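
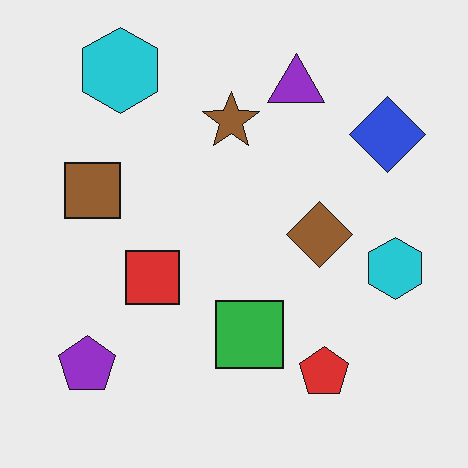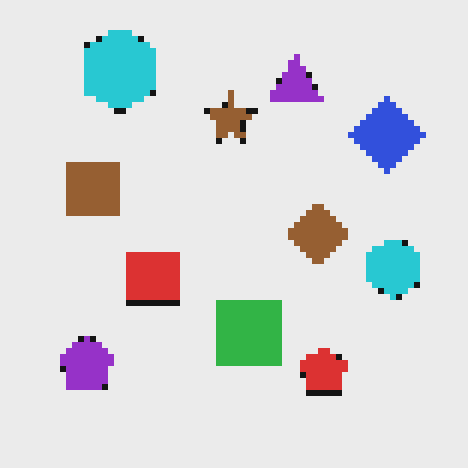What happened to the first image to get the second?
The transformation is: pixelated into visible square blocks.

Shapes are reduced to large square blocks; fine edges and outlines are lost — a downscale-then-upscale (mosaic) effect.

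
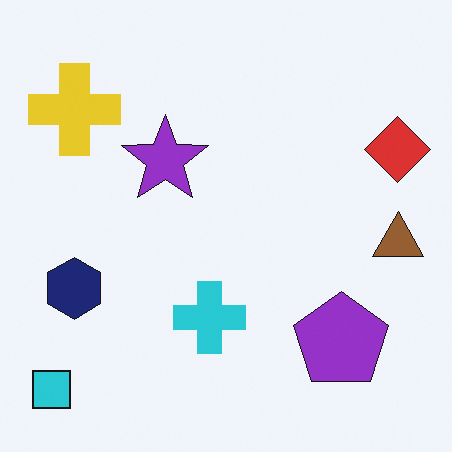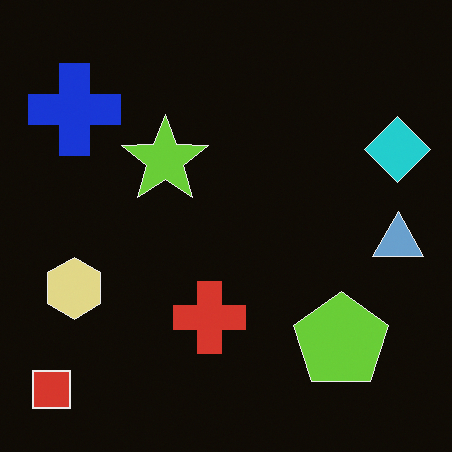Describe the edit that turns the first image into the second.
It was color-inverted (negative).

The light background has become dark and every shape's color is its complement — a photographic negative.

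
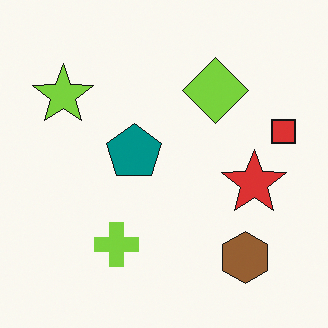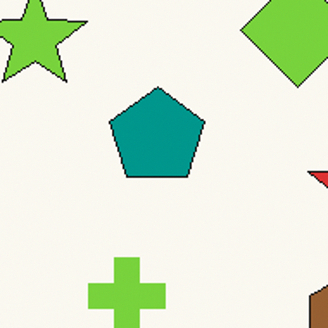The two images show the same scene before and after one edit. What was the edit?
It was cropped tightly and scaled back up.

The visible shapes are larger and the field of view is narrower; shapes near the original edges may be partly or wholly outside the frame — a crop-and-rescale.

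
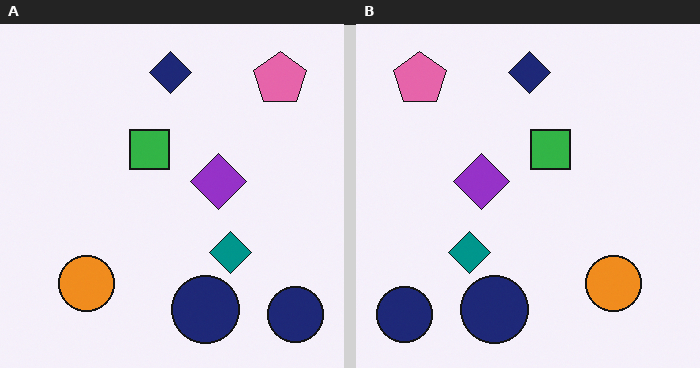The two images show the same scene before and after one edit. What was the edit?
It was flipped horizontally (left ↔ right).

The pink pentagon is in the top-right of the left (A) image and the top-left of the right (B) — shapes on opposite sides of the vertical midline have swapped in a mirror flip.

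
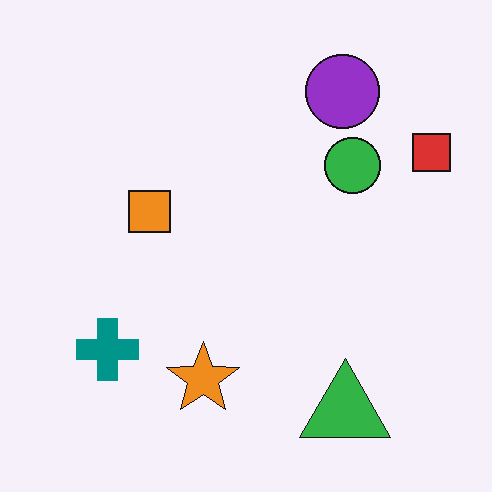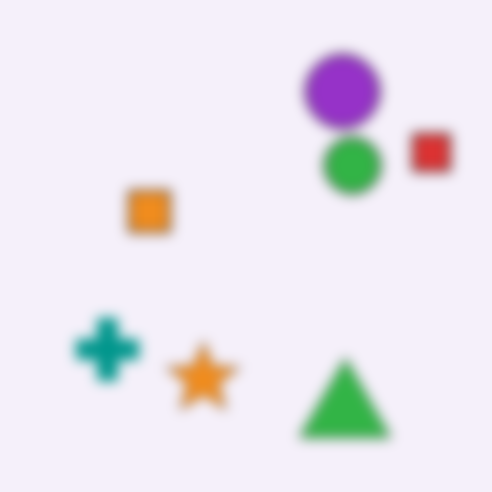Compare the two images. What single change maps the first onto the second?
The image was strongly gaussian-blurred.

Shape edges and outlines are uniformly softened across the whole image.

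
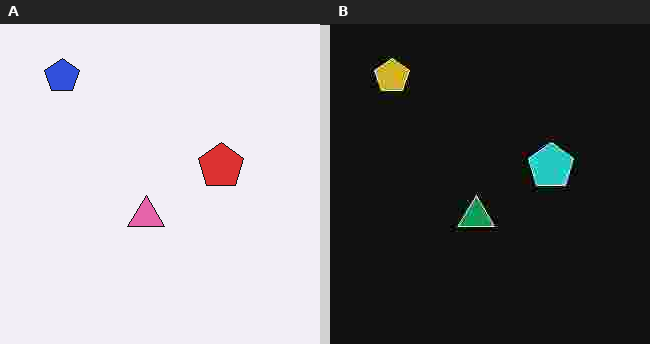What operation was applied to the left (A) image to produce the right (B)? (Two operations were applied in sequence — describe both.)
Color-inverted (negative), then degraded with heavy JPEG compression.

The light background has become dark and every shape's color is its complement — a photographic negative. Blocky 8×8 compression artifacts appear around shape edges and the flat background shows ringing — characteristic JPEG degradation.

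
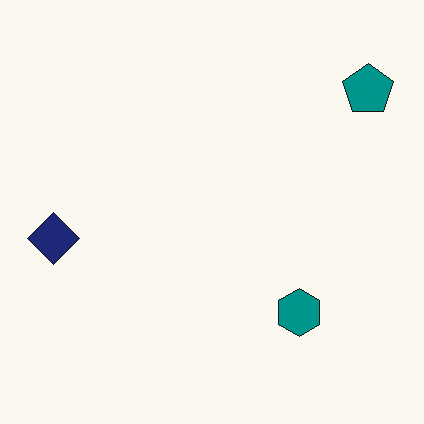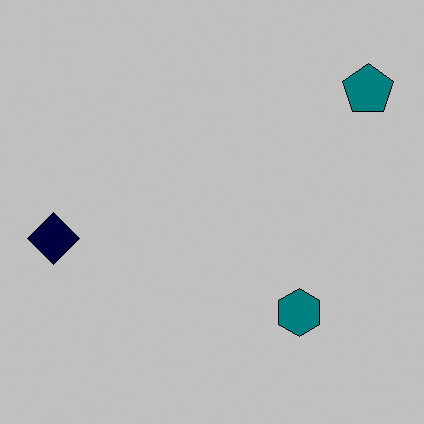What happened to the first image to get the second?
This is the original image heavily posterized to just a handful of flat colors.

Each flat color has snapped to a coarser quantized level — most visibly, the near-white background has dropped to a flat grey.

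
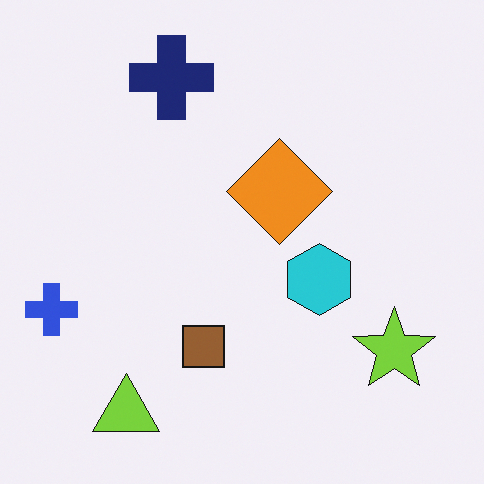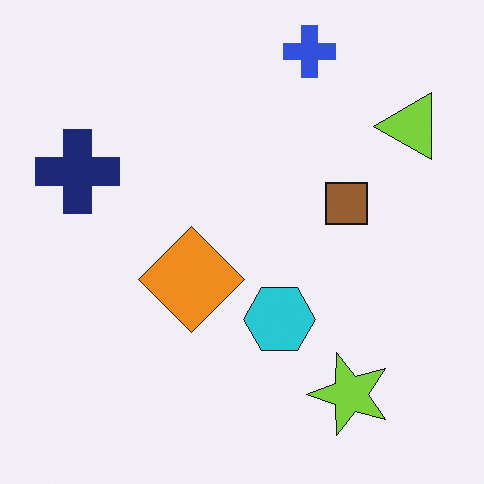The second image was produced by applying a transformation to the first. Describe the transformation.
It was transposed (reflected across the top-left ↔ bottom-right diagonal).

Shapes have swapped their row and column positions — what was in the top-right is now in the bottom-left — a diagonal reflection.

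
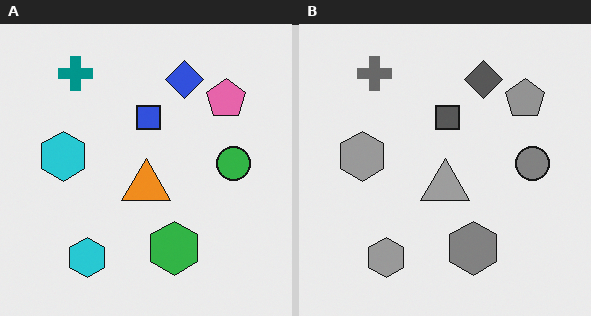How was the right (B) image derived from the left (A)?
The right (B) image is the left (A) converted to grayscale.

All color is removed — every shape is now a shade of grey.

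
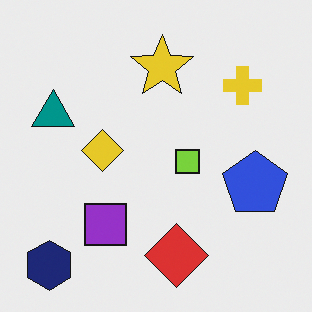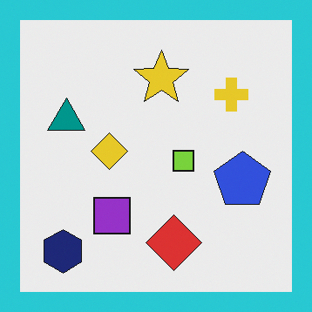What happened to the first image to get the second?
It was framed with a cyan border.

A solid cyan frame runs around the edge of the second image, with the content slightly shrunk inside it.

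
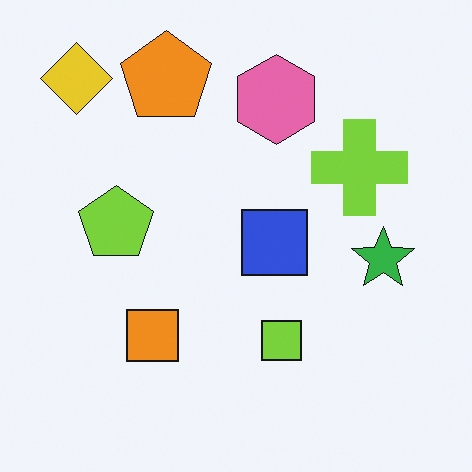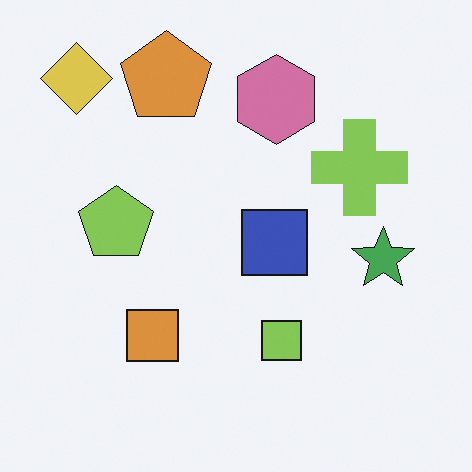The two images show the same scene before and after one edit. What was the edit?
Slightly desaturated.

All colors are more muted and greyish — a global saturation change.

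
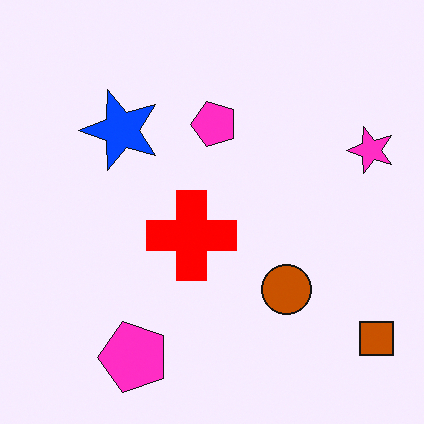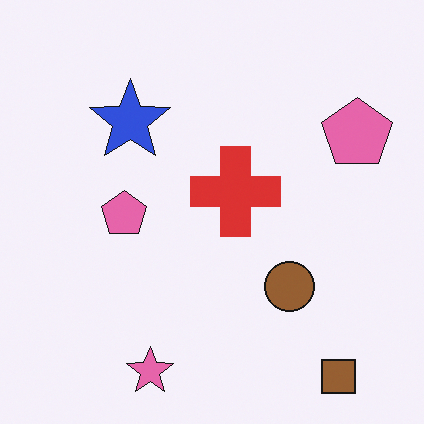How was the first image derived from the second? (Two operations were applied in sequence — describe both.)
It was heavily oversaturated, then transposed (reflected across the top-left ↔ bottom-right diagonal).

All colors are more vivid — a global saturation change. Shapes have swapped their row and column positions — what was in the top-right is now in the bottom-left — a diagonal reflection.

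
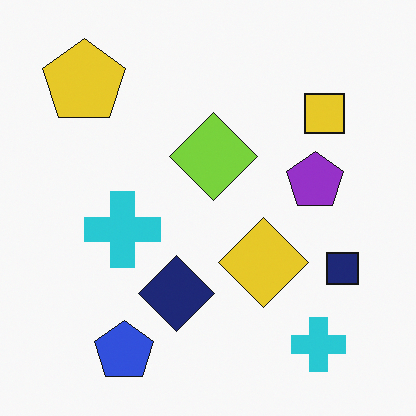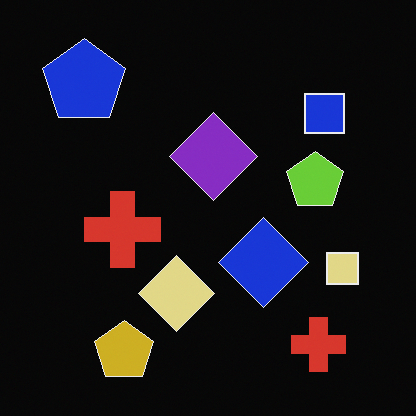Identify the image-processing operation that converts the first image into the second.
The image was color-inverted (negative).

The light background has become dark and every shape's color is its complement — a photographic negative.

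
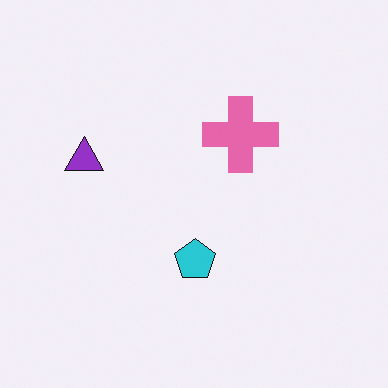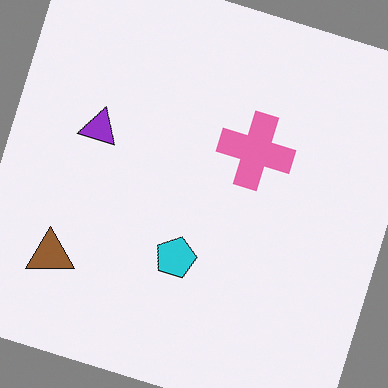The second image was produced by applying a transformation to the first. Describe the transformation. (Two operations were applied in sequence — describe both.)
This is the original image rotated clockwise by a clearly visible amount, then overlaid with an additional brown triangle.

Every shape is tilted by the same angle and the image corners show triangular fill wedges — a whole-image rotation by a non-right angle. A brown triangle appears in the second image that is absent from the first.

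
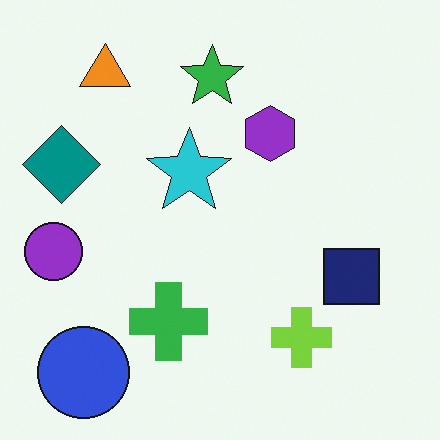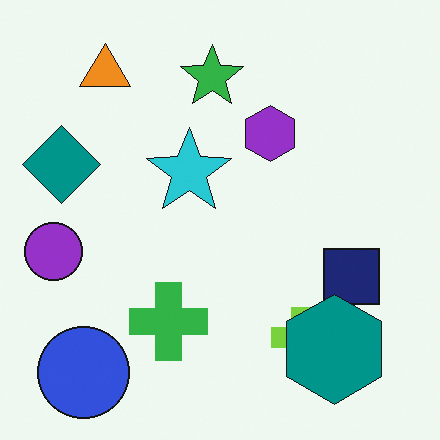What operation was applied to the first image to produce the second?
The second image is the first overlaid with an additional teal hexagon.

A teal hexagon appears in the second image that is absent from the first.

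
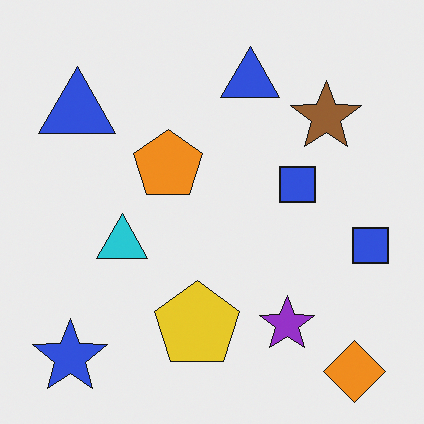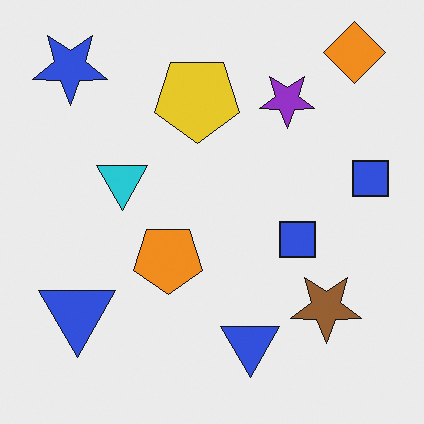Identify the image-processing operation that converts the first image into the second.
Flipped vertically (top ↔ bottom).

The orange diamond is in the bottom-right of the first image and the top-right of the second — shapes on opposite sides of the horizontal midline have swapped in a mirror flip.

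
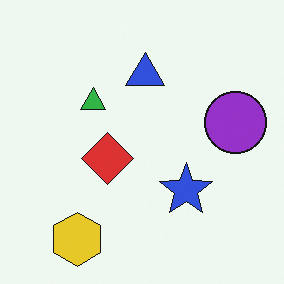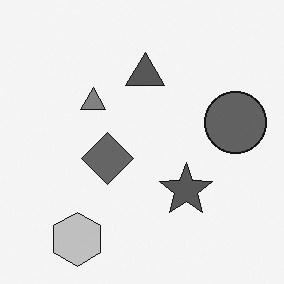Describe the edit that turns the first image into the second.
This is the original image converted to grayscale.

All color is removed — every shape is now a shade of grey.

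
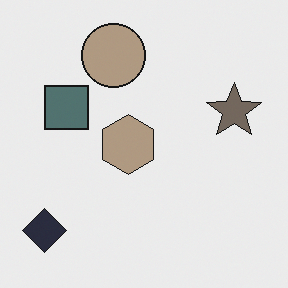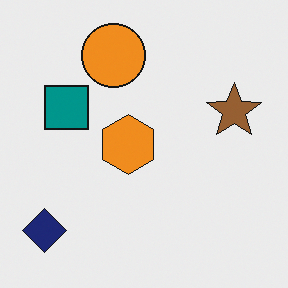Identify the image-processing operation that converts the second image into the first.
It was heavily desaturated.

All colors are more muted and greyish — a global saturation change.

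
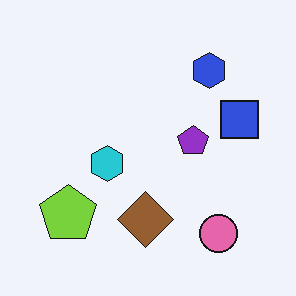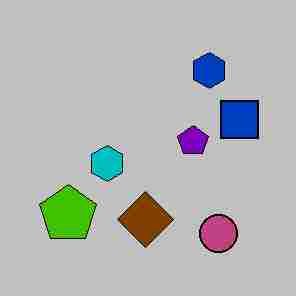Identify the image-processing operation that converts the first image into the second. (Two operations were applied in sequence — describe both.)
Aggressively posterized, then heavily JPEG-compressed with obvious blocking artifacts.

Each flat color has snapped to a coarser quantized level — most visibly, the near-white background has dropped to a flat grey. Blocky 8×8 compression artifacts appear around shape edges and the flat background shows ringing — characteristic JPEG degradation.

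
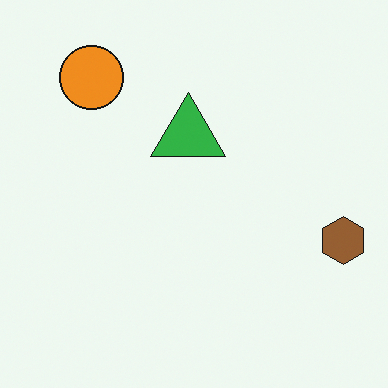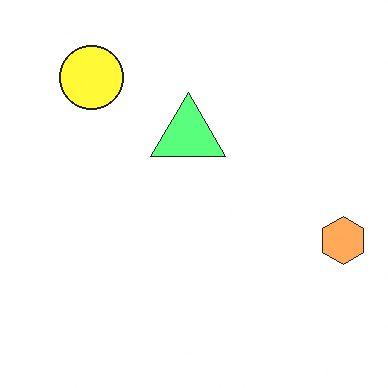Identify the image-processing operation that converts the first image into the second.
It was brightened a lot.

Every pixel — background and shapes alike — is uniformly brightened.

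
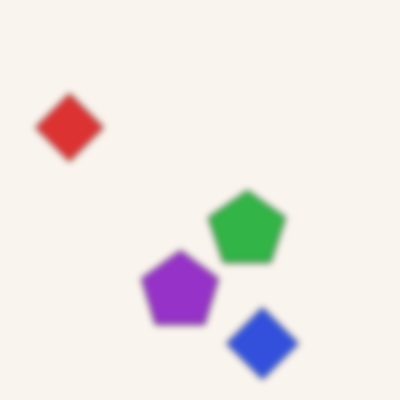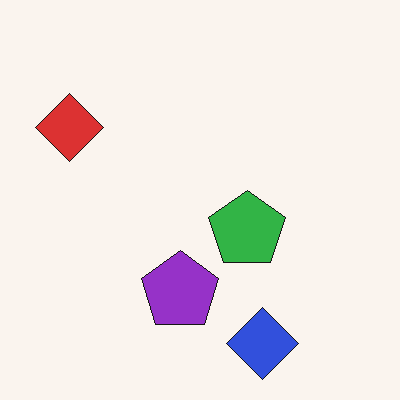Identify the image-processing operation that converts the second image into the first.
The image was moderately blurred.

Shape edges and outlines are uniformly softened across the whole image.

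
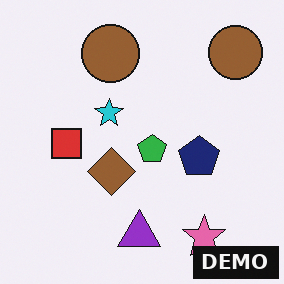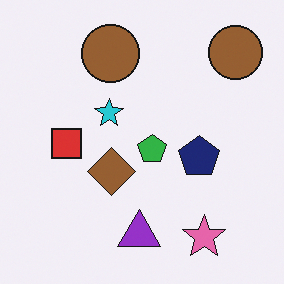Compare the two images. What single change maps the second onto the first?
Watermarked with the text "DEMO" in the lower-right corner.

A dark label reading "DEMO" appears in the lower-right corner.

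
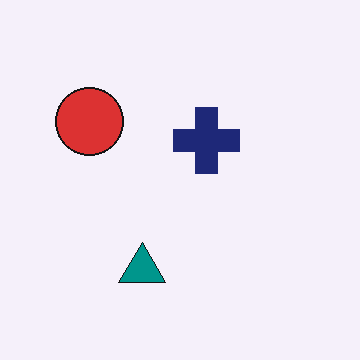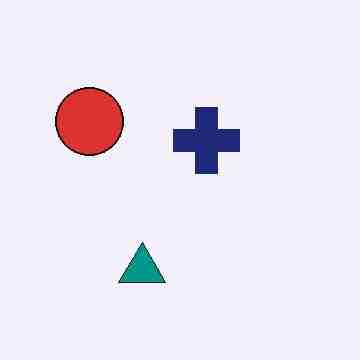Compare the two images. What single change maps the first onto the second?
It was heavily JPEG-compressed with obvious blocking artifacts.

Blocky 8×8 compression artifacts appear around shape edges and the flat background shows ringing — characteristic JPEG degradation.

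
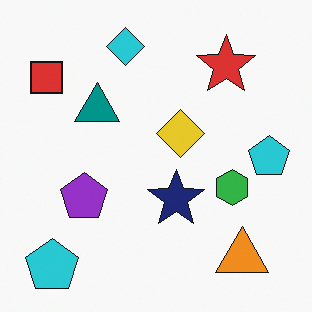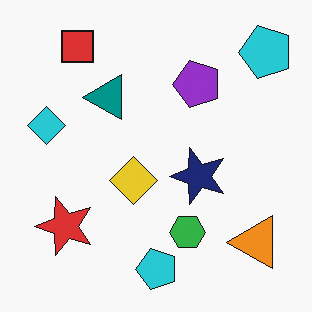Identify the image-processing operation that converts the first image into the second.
This is the original image transposed (reflected across the top-left ↔ bottom-right diagonal).

Shapes have swapped their row and column positions — what was in the top-right is now in the bottom-left — a diagonal reflection.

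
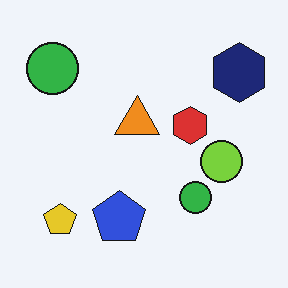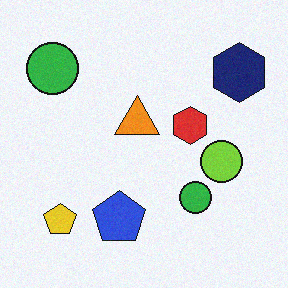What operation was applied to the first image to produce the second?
This is the original image degraded with a light layer of grain.

Random speckle covers the whole image, including the flat background.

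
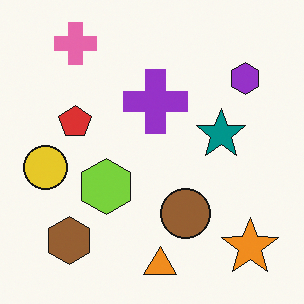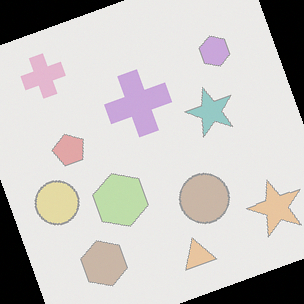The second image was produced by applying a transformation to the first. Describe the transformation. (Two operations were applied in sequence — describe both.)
The second image is the first washed out (contrast reduced), then rotated counter-clockwise by a moderate amount.

Tones are pushed toward mid-grey across the whole image — a global contrast change. Every shape is tilted by the same angle and the image corners show triangular fill wedges — a whole-image rotation by a non-right angle.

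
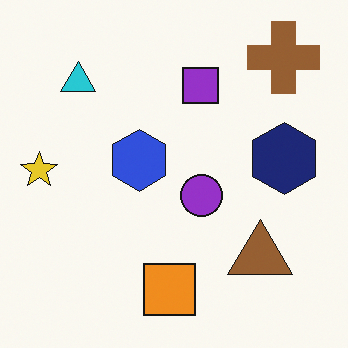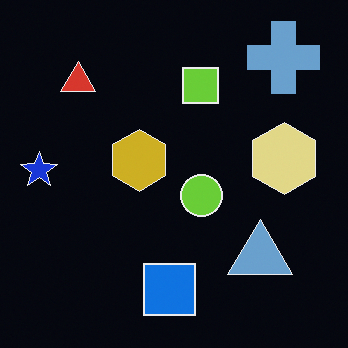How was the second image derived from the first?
The second image is the first color-inverted (negative).

The light background has become dark and every shape's color is its complement — a photographic negative.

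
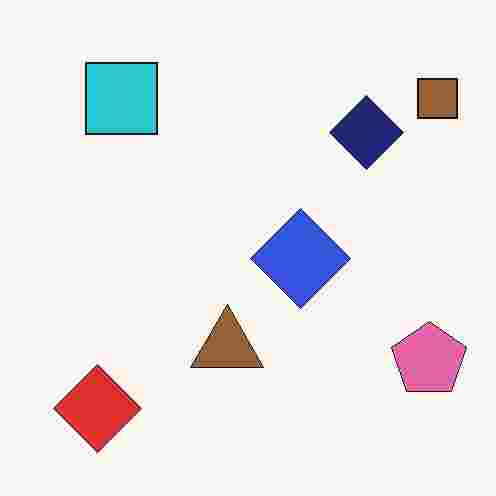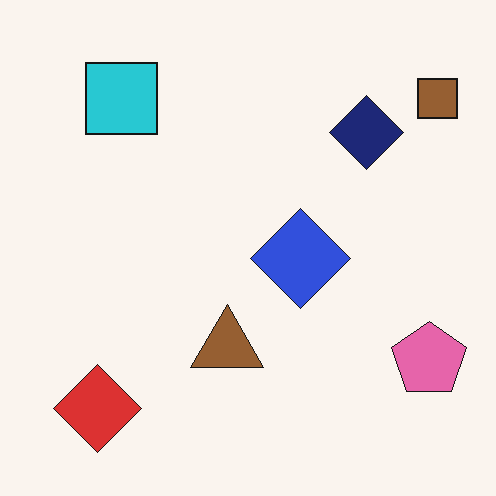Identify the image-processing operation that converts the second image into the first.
Heavily JPEG-compressed with obvious blocking artifacts.

Blocky 8×8 compression artifacts appear around shape edges and the flat background shows ringing — characteristic JPEG degradation.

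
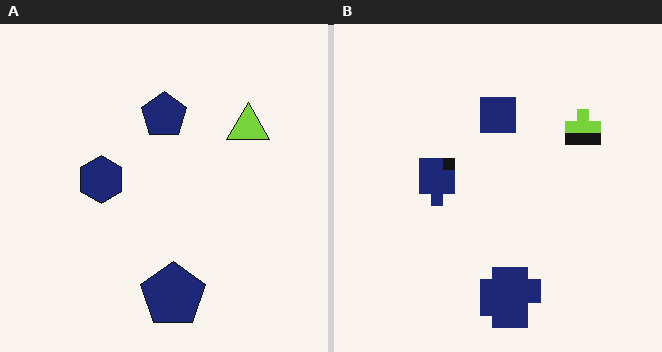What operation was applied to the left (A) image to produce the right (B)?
The image was coarsely pixelated.

Shapes are reduced to large square blocks; fine edges and outlines are lost — a downscale-then-upscale (mosaic) effect.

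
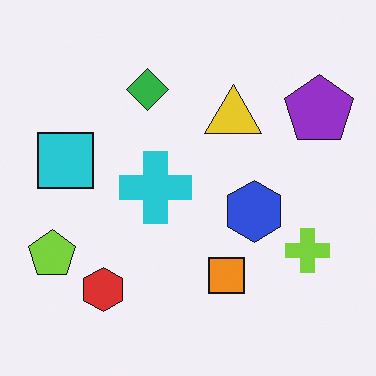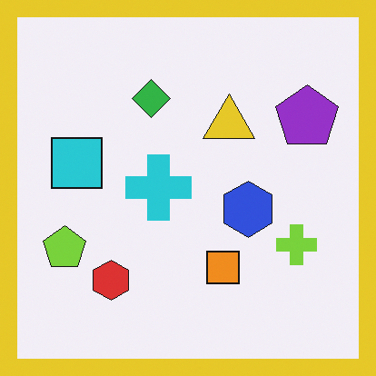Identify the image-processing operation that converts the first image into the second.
The image was framed with a yellow border.

A solid yellow frame runs around the edge of the second image, with the content slightly shrunk inside it.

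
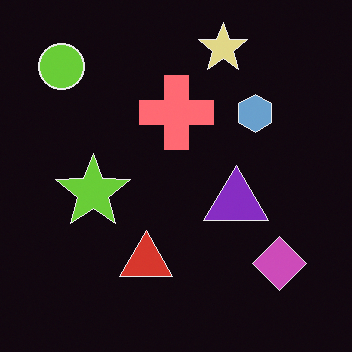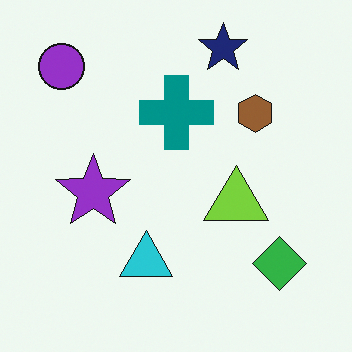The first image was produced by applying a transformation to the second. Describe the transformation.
This is the original image color-inverted (negative).

The light background has become dark and every shape's color is its complement — a photographic negative.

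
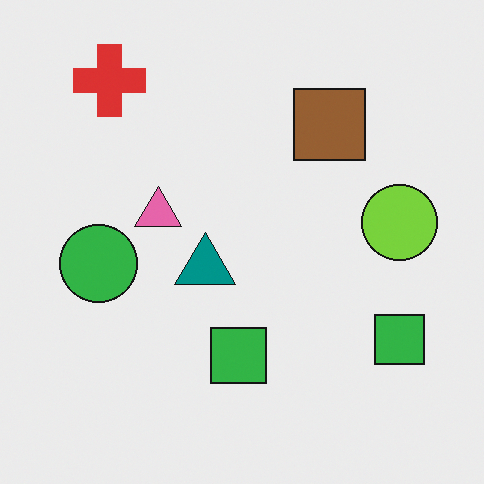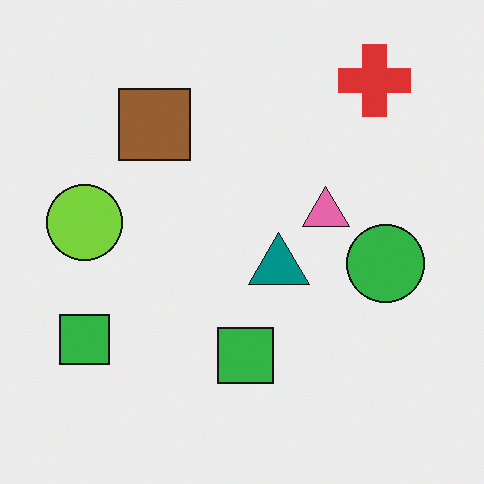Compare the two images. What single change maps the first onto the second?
Flipped horizontally (left ↔ right).

The lime circle is in the right of the first image and the left of the second — shapes on opposite sides of the vertical midline have swapped in a mirror flip.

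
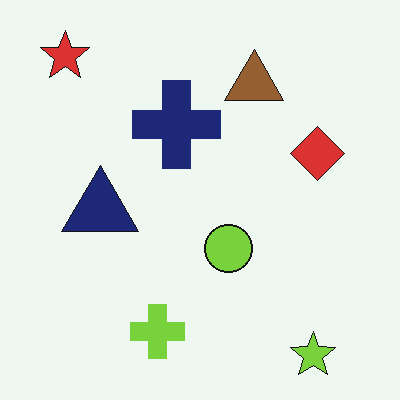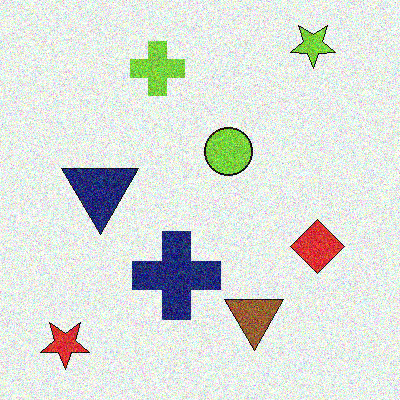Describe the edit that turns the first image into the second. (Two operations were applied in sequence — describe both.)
The transformation is: flipped vertically (top ↔ bottom), then degraded with strong gaussian noise.

The lime star is in the bottom-right of the first image and the top-right of the second — shapes on opposite sides of the horizontal midline have swapped in a mirror flip. Random speckle covers the whole image, including the flat background.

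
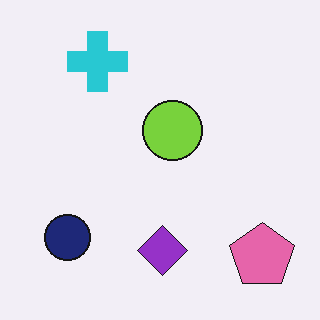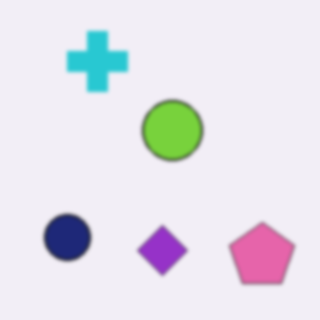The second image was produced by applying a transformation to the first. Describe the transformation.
This is the original image slightly softened.

Shape edges and outlines are uniformly softened across the whole image.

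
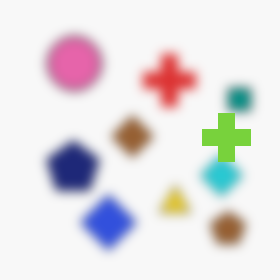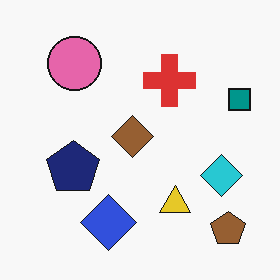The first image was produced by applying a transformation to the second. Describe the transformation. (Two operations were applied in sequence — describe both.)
It was strongly gaussian-blurred, then overlaid with an additional lime cross.

Shape edges and outlines are uniformly softened across the whole image. A lime cross appears in the first image that is absent from the second.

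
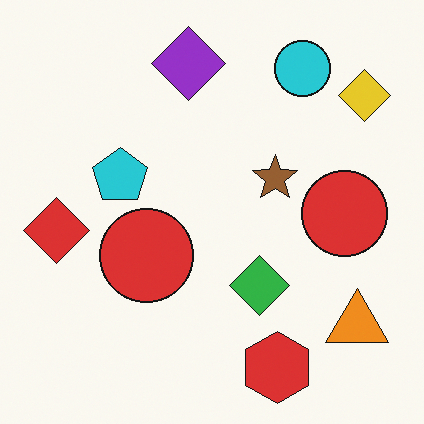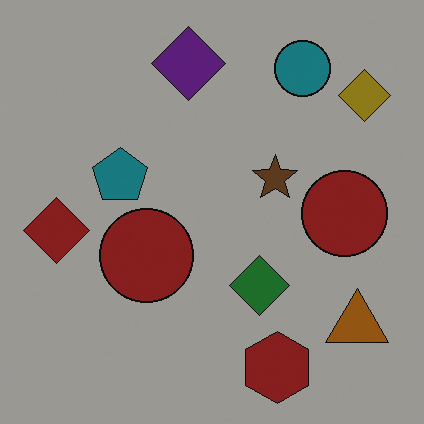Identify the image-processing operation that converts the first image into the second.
The second image is the first darkened a lot.

Every pixel — background and shapes alike — is uniformly darkened.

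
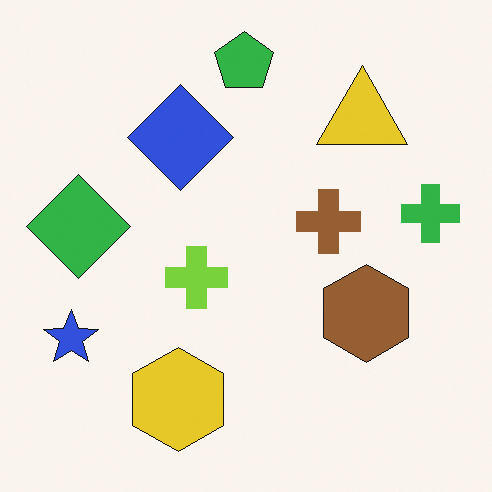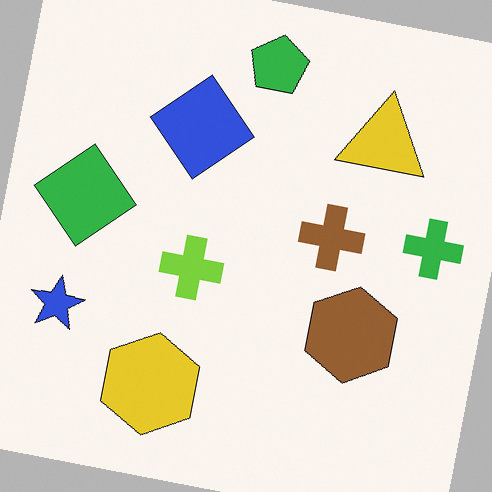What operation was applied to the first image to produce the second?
The transformation is: rotated clockwise by a small amount.

Every shape is tilted by the same angle and the image corners show triangular fill wedges — a whole-image rotation by a non-right angle.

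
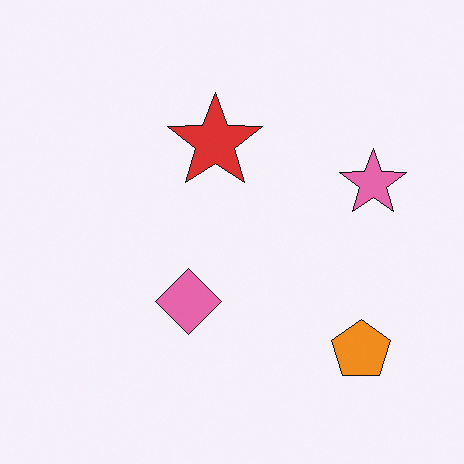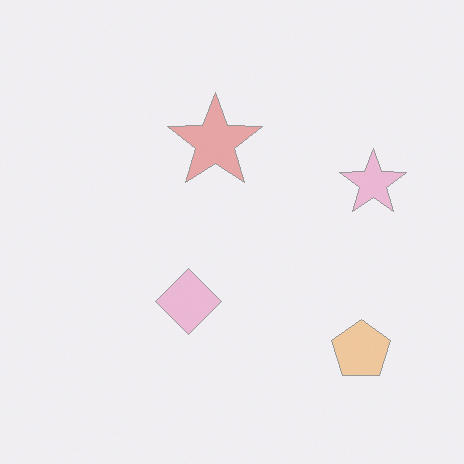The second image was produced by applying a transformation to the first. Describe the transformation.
The second image is the first given much lower contrast.

Tones are pushed toward mid-grey across the whole image — a global contrast change.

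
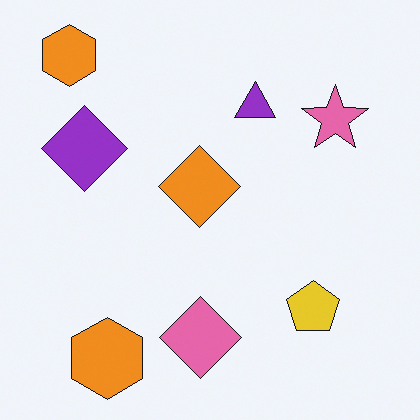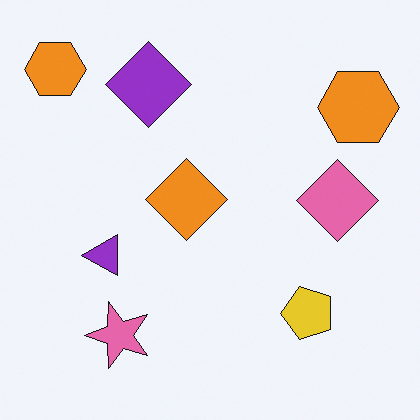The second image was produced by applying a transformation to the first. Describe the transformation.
The image was transposed (reflected across the top-left ↔ bottom-right diagonal).

Shapes have swapped their row and column positions — what was in the top-right is now in the bottom-left — a diagonal reflection.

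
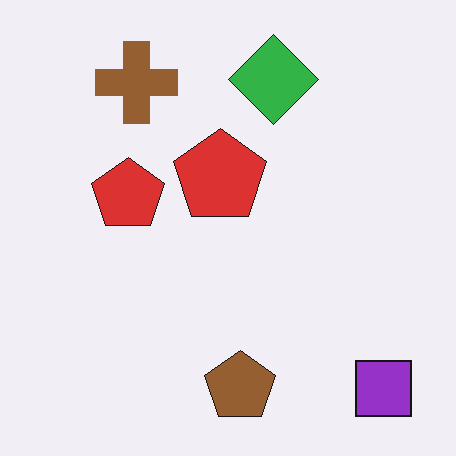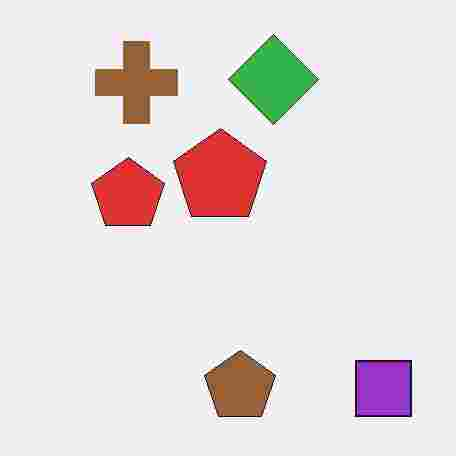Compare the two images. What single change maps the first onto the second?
This is the original image degraded with heavy JPEG compression.

Blocky 8×8 compression artifacts appear around shape edges and the flat background shows ringing — characteristic JPEG degradation.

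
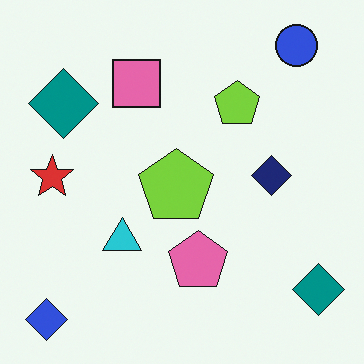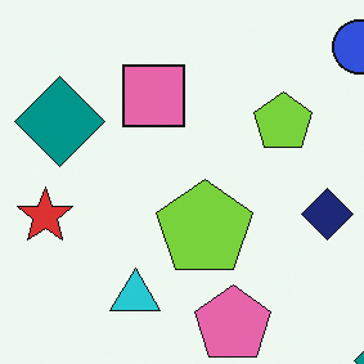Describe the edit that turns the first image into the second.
The second image is the first cropped to a modestly smaller region and rescaled.

The visible shapes are larger and the field of view is narrower; shapes near the original edges may be partly or wholly outside the frame — a crop-and-rescale.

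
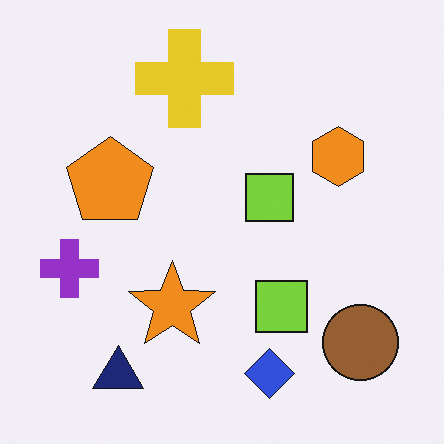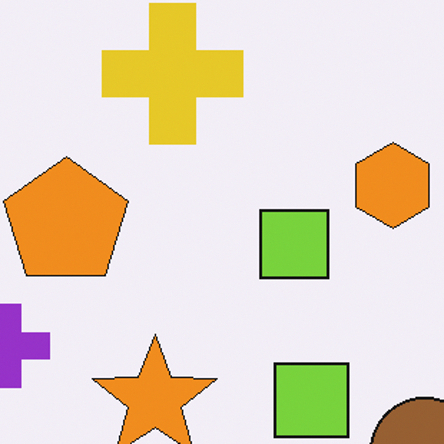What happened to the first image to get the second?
The image was cropped to a modestly smaller region and rescaled.

The visible shapes are larger and the field of view is narrower; shapes near the original edges may be partly or wholly outside the frame — a crop-and-rescale.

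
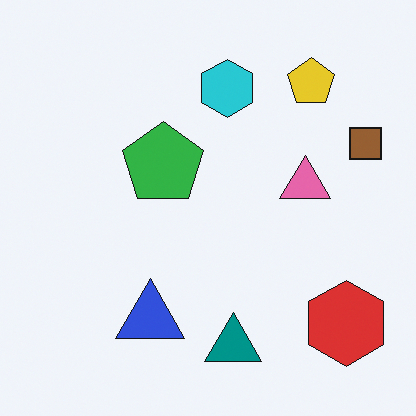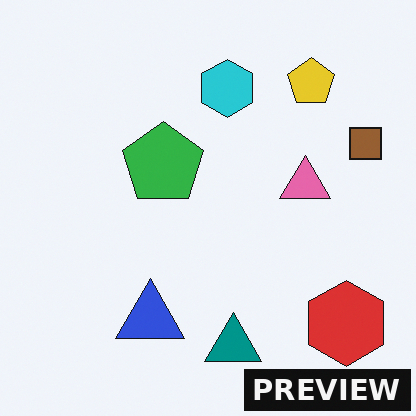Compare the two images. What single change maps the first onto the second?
It was watermarked with the text "PREVIEW" in the lower-right corner.

A dark label reading "PREVIEW" appears in the lower-right corner.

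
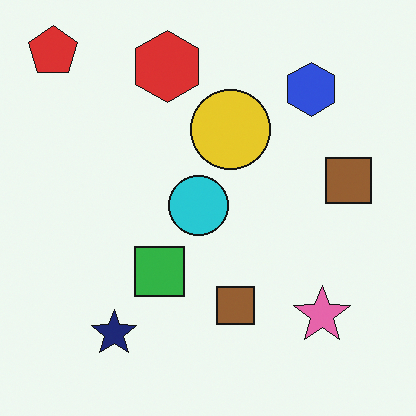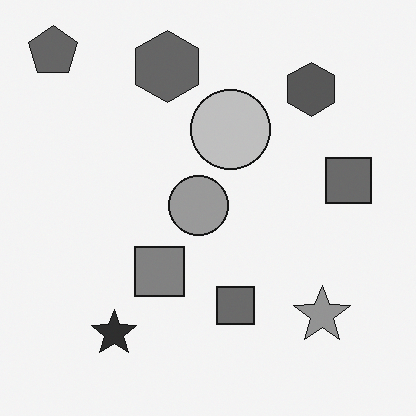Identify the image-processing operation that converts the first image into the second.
Converted to grayscale.

All color is removed — every shape is now a shade of grey.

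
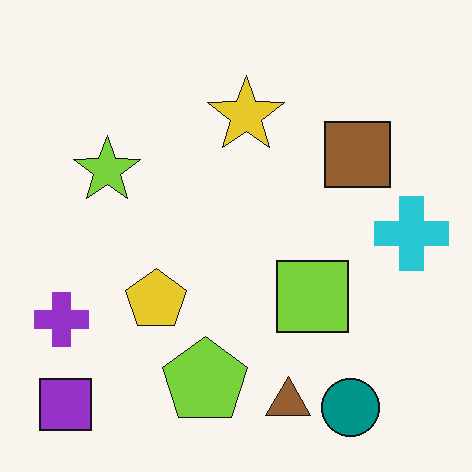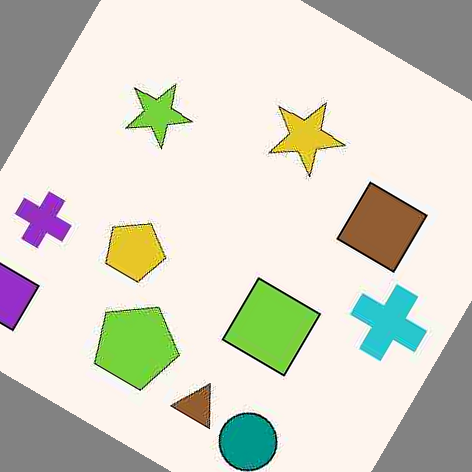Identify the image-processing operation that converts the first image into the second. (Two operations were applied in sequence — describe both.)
This is the original image degraded with heavy JPEG compression, then rotated clockwise by a large amount — several tens of degrees.

Blocky 8×8 compression artifacts appear around shape edges and the flat background shows ringing — characteristic JPEG degradation. Every shape is tilted by the same angle and the image corners show triangular fill wedges — a whole-image rotation by a non-right angle.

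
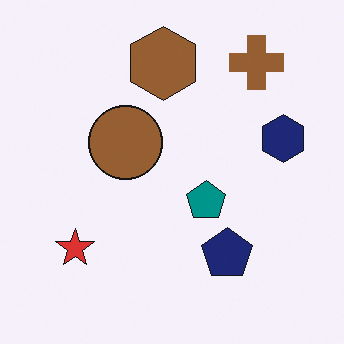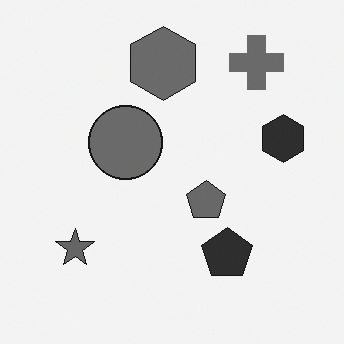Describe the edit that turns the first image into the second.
The second image is the first converted to grayscale.

All color is removed — every shape is now a shade of grey.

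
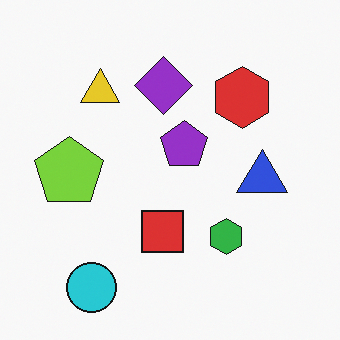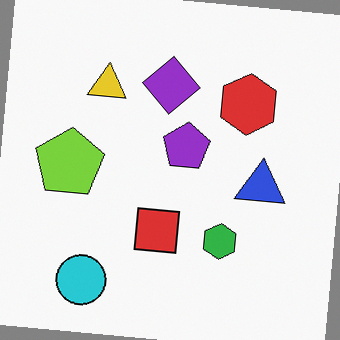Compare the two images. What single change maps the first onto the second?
Rotated clockwise by a small amount.

Every shape is tilted by the same angle and the image corners show triangular fill wedges — a whole-image rotation by a non-right angle.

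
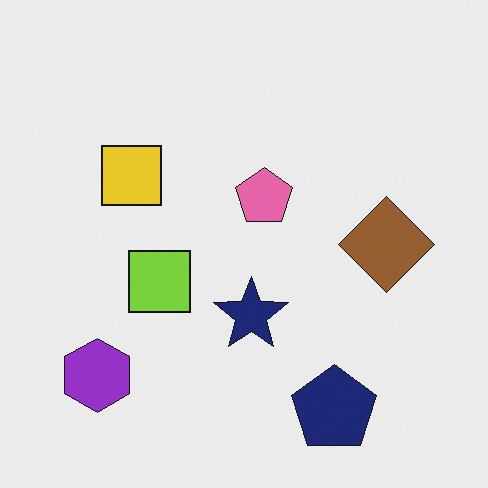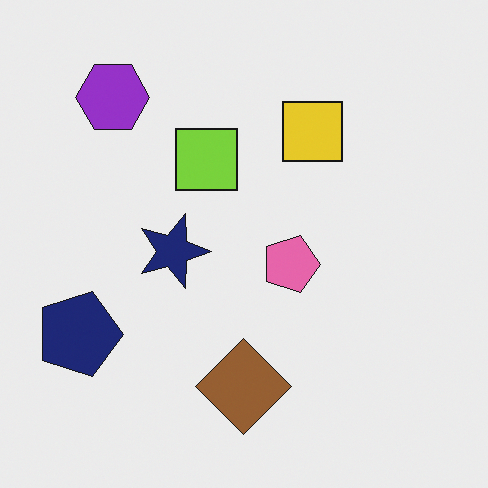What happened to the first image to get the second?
Rotated 90° clockwise.

The purple hexagon sits in the bottom-left of the first image and the top-left of the second — consistent with a whole-image 90° clockwise rotation.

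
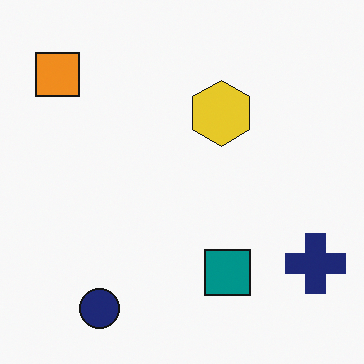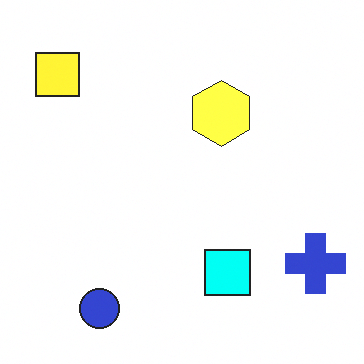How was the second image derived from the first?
The second image is the first noticeably brightened.

Every pixel — background and shapes alike — is uniformly brightened.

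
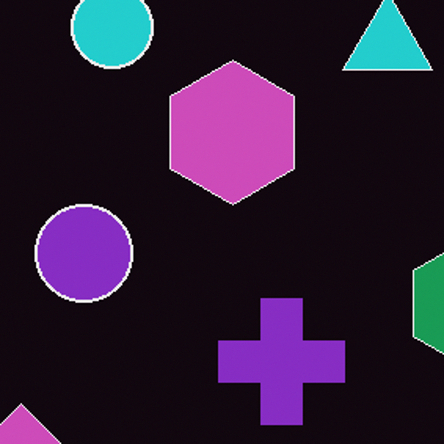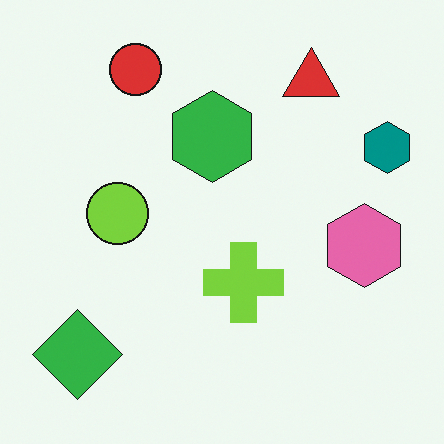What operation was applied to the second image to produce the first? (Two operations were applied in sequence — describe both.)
It was cropped to a modestly smaller region and rescaled, then color-inverted (negative).

The visible shapes are larger and the field of view is narrower; shapes near the original edges may be partly or wholly outside the frame — a crop-and-rescale. The light background has become dark and every shape's color is its complement — a photographic negative.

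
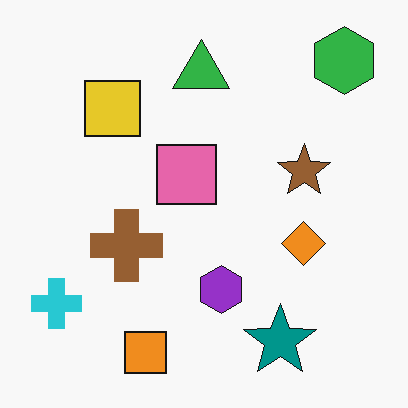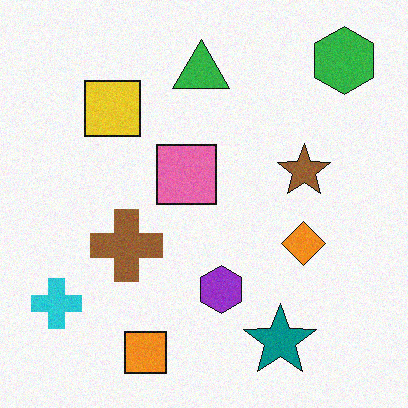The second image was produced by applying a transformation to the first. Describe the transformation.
It was degraded with subtle gaussian noise.

Random speckle covers the whole image, including the flat background.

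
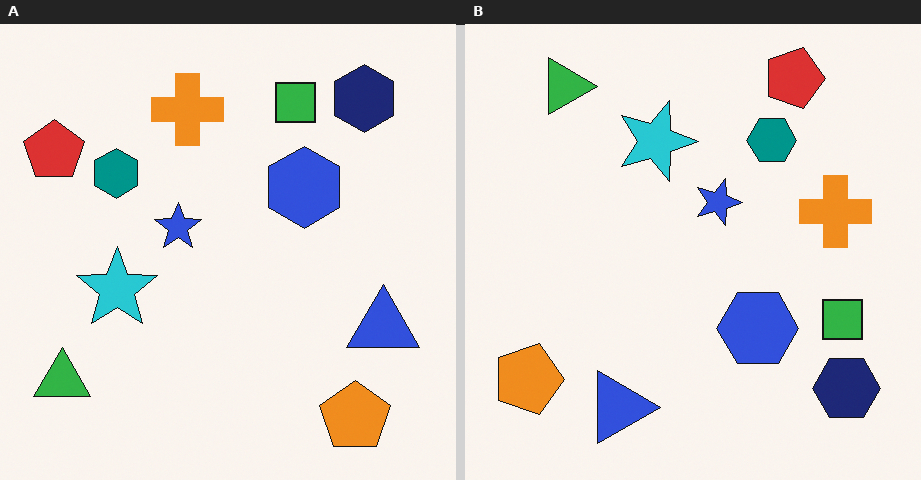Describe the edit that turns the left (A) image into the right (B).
The right (B) image is the left (A) rotated 90° clockwise.

The green triangle sits in the bottom-left of the left (A) image and the top-left of the right (B) — consistent with a whole-image 90° clockwise rotation.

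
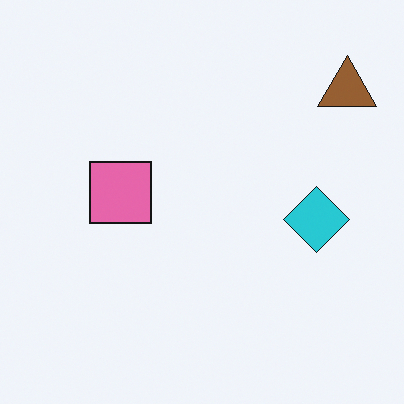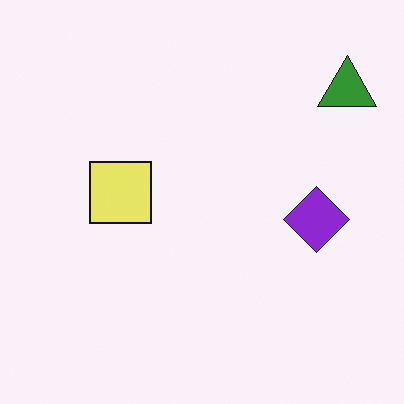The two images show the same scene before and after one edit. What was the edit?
Hue-shifted through roughly a third of the color wheel.

Every shape's color has rotated by the same amount around the hue wheel — a uniform hue shift.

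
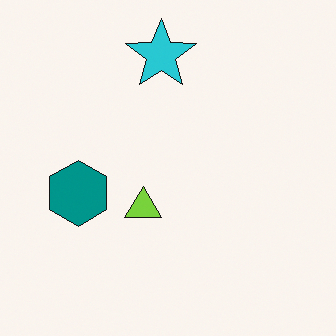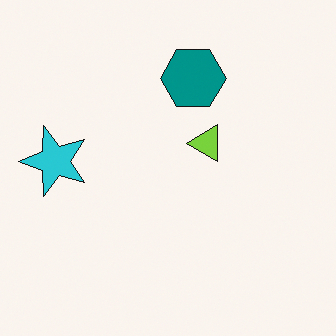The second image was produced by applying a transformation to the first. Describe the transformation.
The transformation is: transposed (reflected across the top-left ↔ bottom-right diagonal).

Shapes have swapped their row and column positions — what was in the top-right is now in the bottom-left — a diagonal reflection.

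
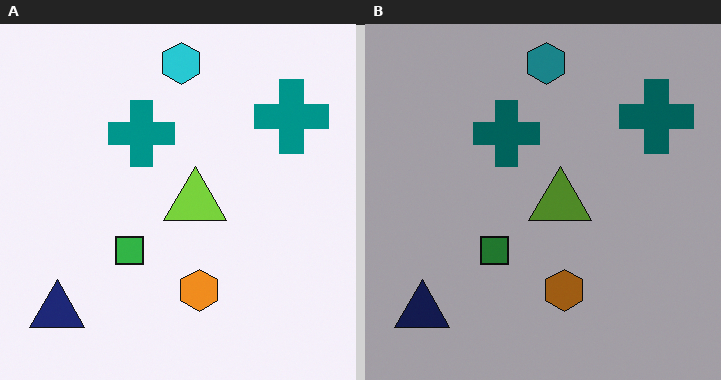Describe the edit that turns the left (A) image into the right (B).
Substantially darkened.

Every pixel — background and shapes alike — is uniformly darkened.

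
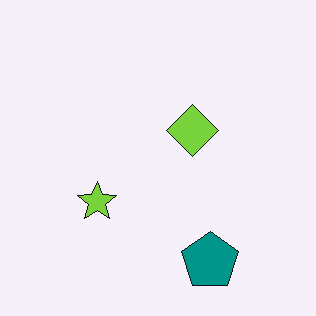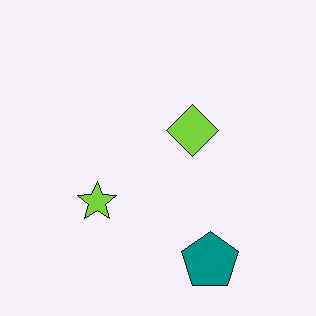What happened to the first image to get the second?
The image was JPEG-compressed with visible artifacts.

Blocky 8×8 compression artifacts appear around shape edges and the flat background shows ringing — characteristic JPEG degradation.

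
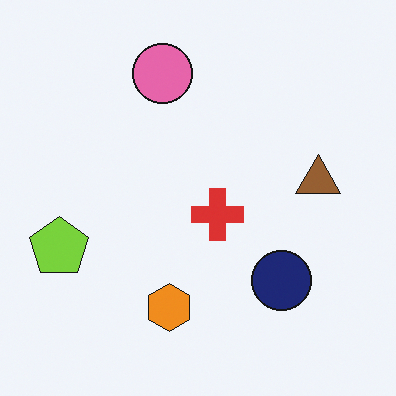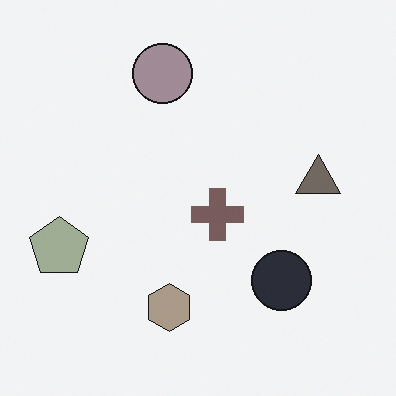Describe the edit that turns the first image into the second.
It was made much more muted (saturation change).

All colors are more muted and greyish — a global saturation change.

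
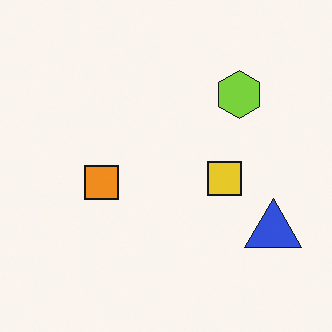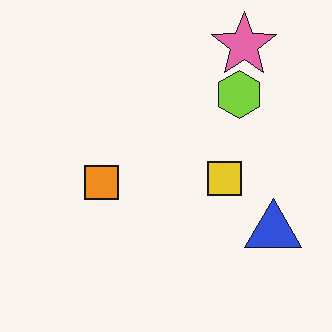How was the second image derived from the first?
The transformation is: overlaid with an additional pink star.

A pink star appears in the second image that is absent from the first.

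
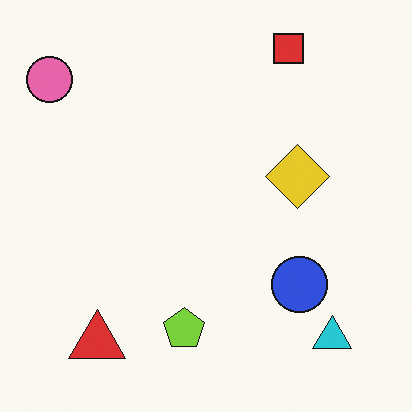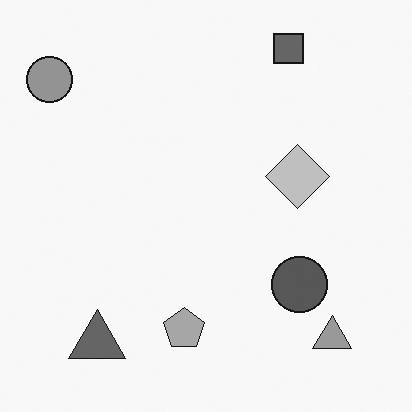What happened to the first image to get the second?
The transformation is: converted to grayscale.

All color is removed — every shape is now a shade of grey.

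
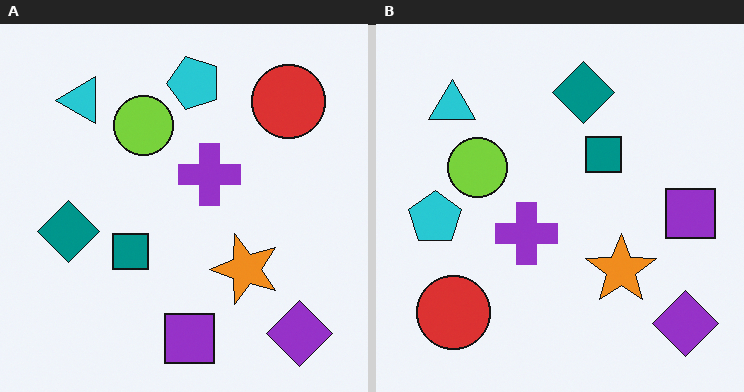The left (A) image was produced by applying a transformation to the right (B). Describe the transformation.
It was transposed (reflected across the top-left ↔ bottom-right diagonal).

Shapes have swapped their row and column positions — what was in the top-right is now in the bottom-left — a diagonal reflection.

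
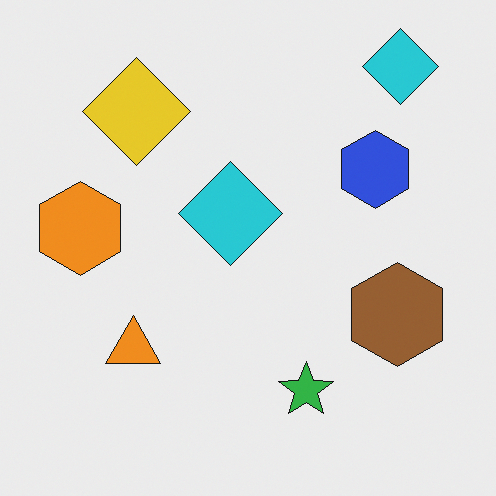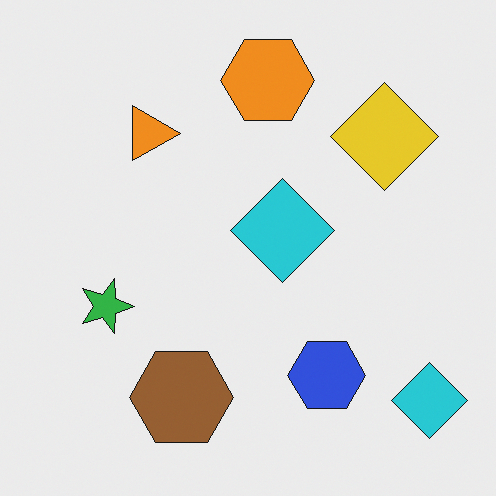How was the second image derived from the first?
The transformation is: rotated 90° clockwise.

The yellow diamond sits in the top-left of the first image and the top-right of the second — consistent with a whole-image 90° clockwise rotation.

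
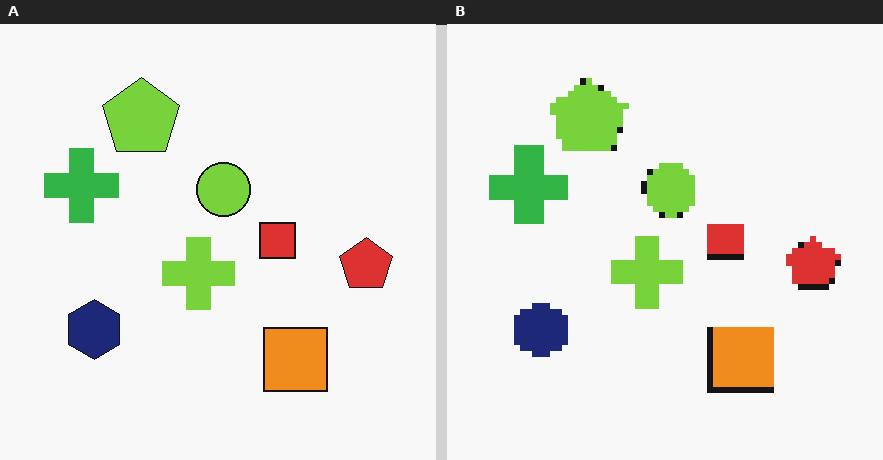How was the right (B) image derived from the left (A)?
The image was moderately pixelated.

Shapes are reduced to large square blocks; fine edges and outlines are lost — a downscale-then-upscale (mosaic) effect.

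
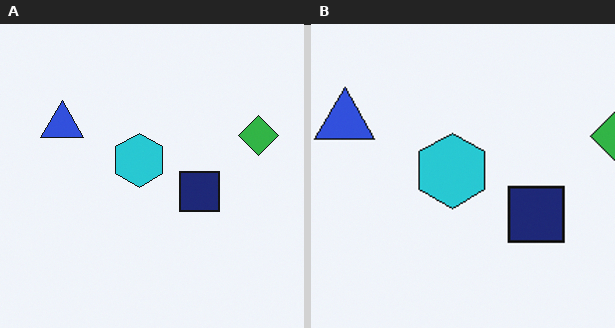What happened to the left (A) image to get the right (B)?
This is the original image cropped to a modestly smaller region and rescaled.

The visible shapes are larger and the field of view is narrower; shapes near the original edges may be partly or wholly outside the frame — a crop-and-rescale.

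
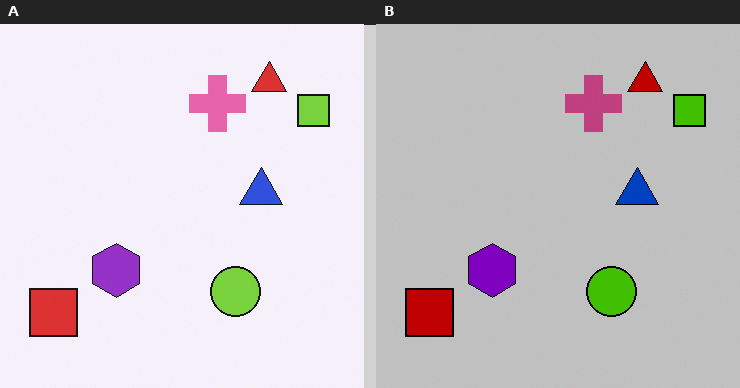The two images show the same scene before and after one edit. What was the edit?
Heavily posterized to just a handful of flat colors.

Each flat color has snapped to a coarser quantized level — most visibly, the near-white background has dropped to a flat grey.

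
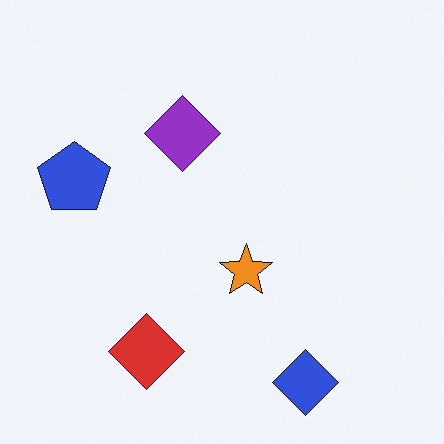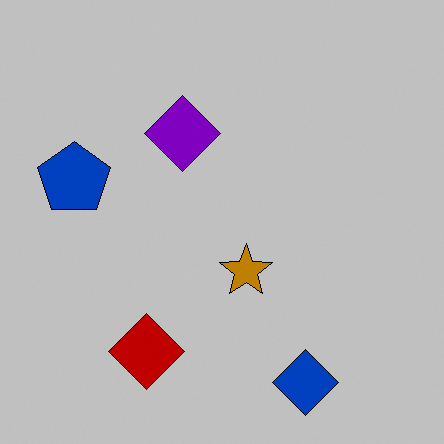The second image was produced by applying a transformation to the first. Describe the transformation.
Aggressively posterized.

Each flat color has snapped to a coarser quantized level — most visibly, the near-white background has dropped to a flat grey.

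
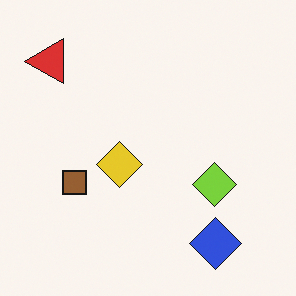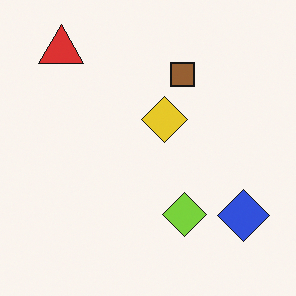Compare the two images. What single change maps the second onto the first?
This is the original image transposed (reflected across the top-left ↔ bottom-right diagonal).

Shapes have swapped their row and column positions — what was in the top-right is now in the bottom-left — a diagonal reflection.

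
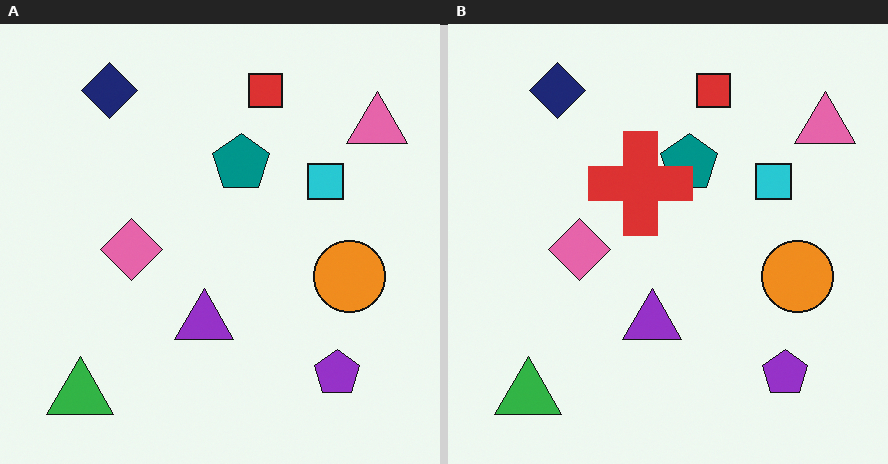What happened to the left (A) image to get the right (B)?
Overlaid with an additional red cross.

A red cross appears in the right (B) image that is absent from the left (A).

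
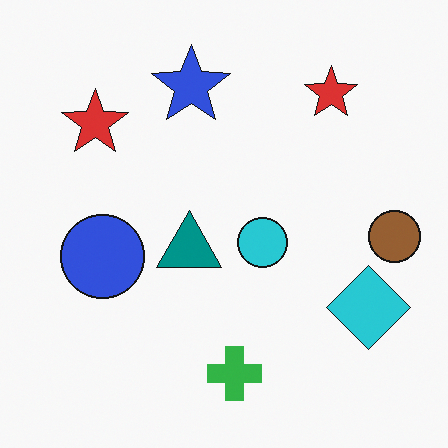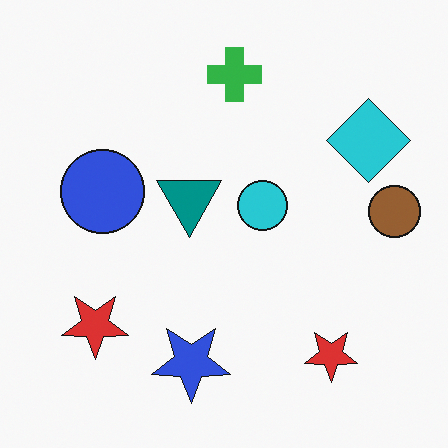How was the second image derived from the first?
It was flipped vertically (top ↔ bottom).

The green cross is in the bottom of the first image and the top of the second — shapes on opposite sides of the horizontal midline have swapped in a mirror flip.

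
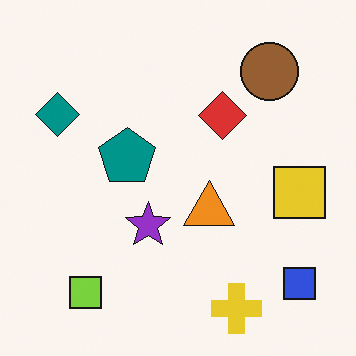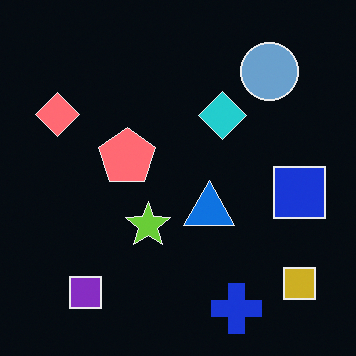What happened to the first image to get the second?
Color-inverted (negative).

The light background has become dark and every shape's color is its complement — a photographic negative.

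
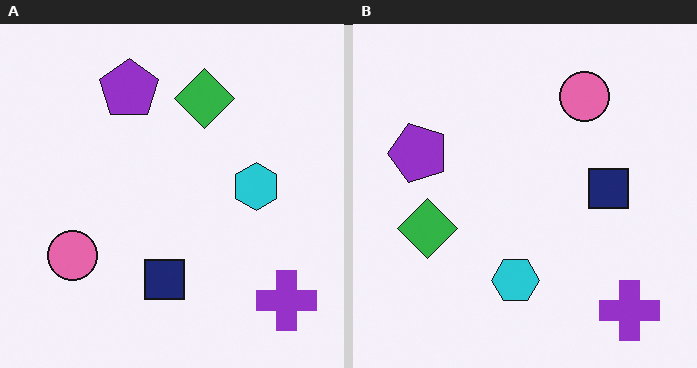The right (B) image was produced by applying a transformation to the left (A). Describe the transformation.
The right (B) image is the left (A) transposed (reflected across the top-left ↔ bottom-right diagonal).

Shapes have swapped their row and column positions — what was in the top-right is now in the bottom-left — a diagonal reflection.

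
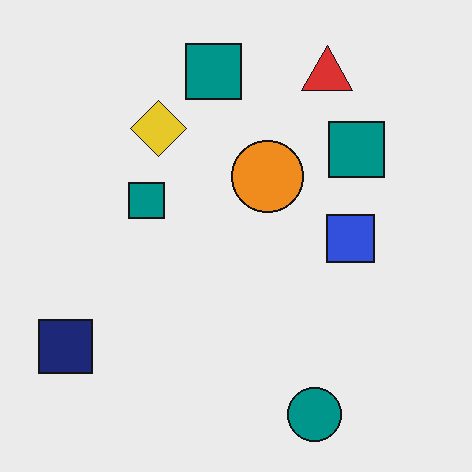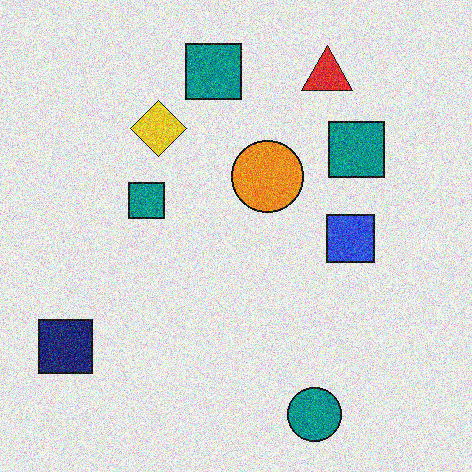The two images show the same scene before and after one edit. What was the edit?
This is the original image degraded with a thick layer of grain.

Random speckle covers the whole image, including the flat background.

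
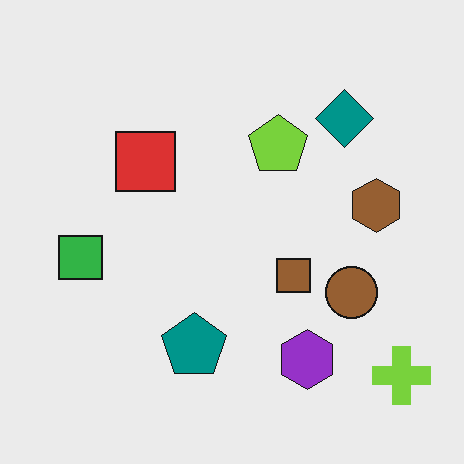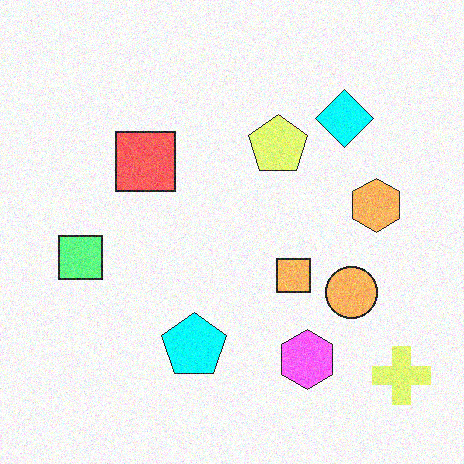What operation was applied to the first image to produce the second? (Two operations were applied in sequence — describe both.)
The transformation is: substantially brightened, then degraded with visible gaussian noise.

Every pixel — background and shapes alike — is uniformly brightened. Random speckle covers the whole image, including the flat background.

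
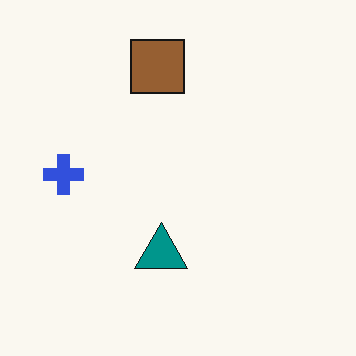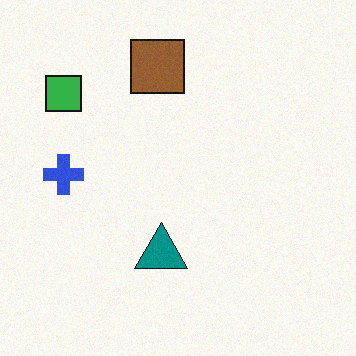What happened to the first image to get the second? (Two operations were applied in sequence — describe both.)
It was degraded with light additive noise, then overlaid with an additional green square.

Random speckle covers the whole image, including the flat background. A green square appears in the second image that is absent from the first.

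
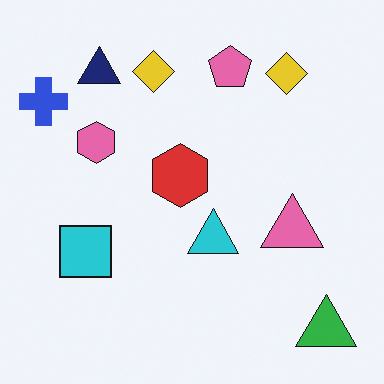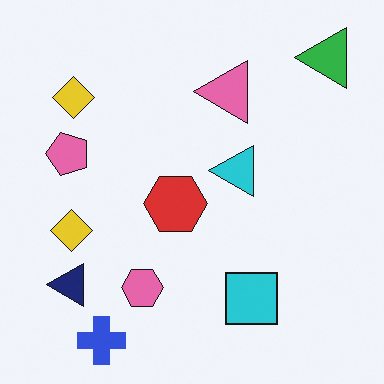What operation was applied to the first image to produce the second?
This is the original image rotated 90° counter-clockwise.

The green triangle sits in the bottom-right of the first image and the top-right of the second — consistent with a whole-image 90° counter-clockwise rotation.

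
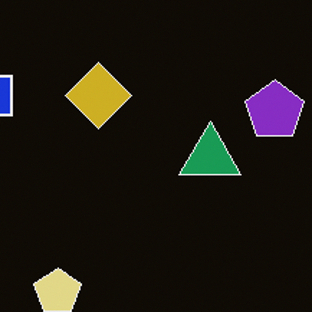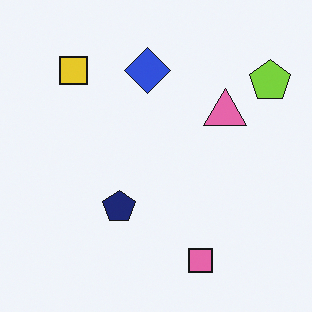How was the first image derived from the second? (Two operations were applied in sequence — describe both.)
The image was color-inverted (negative), then cropped to a modestly smaller region and rescaled.

The light background has become dark and every shape's color is its complement — a photographic negative. The visible shapes are larger and the field of view is narrower; shapes near the original edges may be partly or wholly outside the frame — a crop-and-rescale.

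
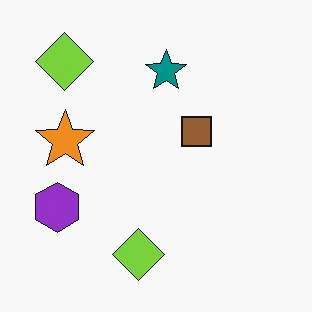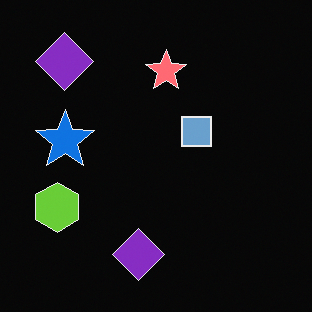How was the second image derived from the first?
Color-inverted (negative).

The light background has become dark and every shape's color is its complement — a photographic negative.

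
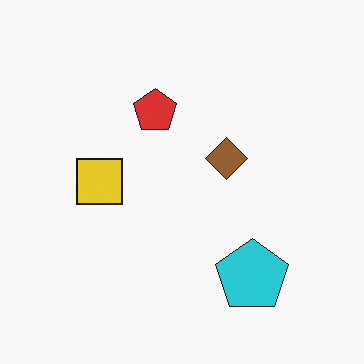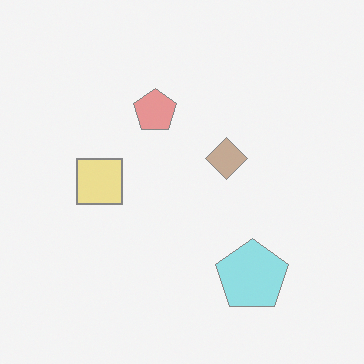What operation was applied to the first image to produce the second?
The image was washed out (contrast reduced).

Tones are pushed toward mid-grey across the whole image — a global contrast change.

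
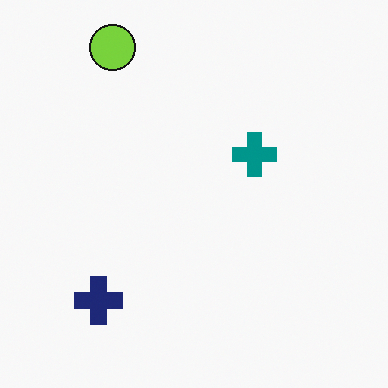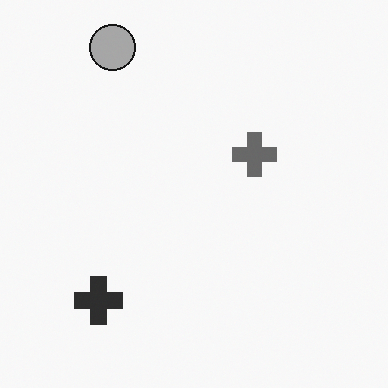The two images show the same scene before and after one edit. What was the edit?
The second image is the first converted to grayscale.

All color is removed — every shape is now a shade of grey.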